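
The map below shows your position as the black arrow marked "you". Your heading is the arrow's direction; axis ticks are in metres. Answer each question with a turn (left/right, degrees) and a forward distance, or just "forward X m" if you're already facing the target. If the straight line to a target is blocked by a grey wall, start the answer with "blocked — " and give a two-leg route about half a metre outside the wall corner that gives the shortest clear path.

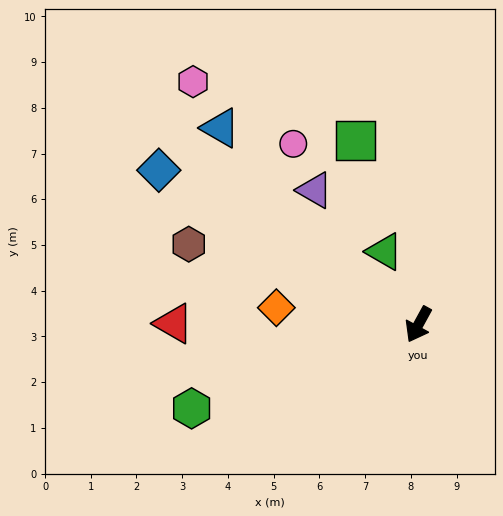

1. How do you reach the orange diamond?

turn right 68°, forward 3.1 m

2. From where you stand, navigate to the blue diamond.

turn right 92°, forward 6.6 m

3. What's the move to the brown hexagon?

turn right 81°, forward 5.3 m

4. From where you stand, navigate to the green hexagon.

turn right 41°, forward 5.3 m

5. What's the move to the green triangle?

turn right 126°, forward 1.8 m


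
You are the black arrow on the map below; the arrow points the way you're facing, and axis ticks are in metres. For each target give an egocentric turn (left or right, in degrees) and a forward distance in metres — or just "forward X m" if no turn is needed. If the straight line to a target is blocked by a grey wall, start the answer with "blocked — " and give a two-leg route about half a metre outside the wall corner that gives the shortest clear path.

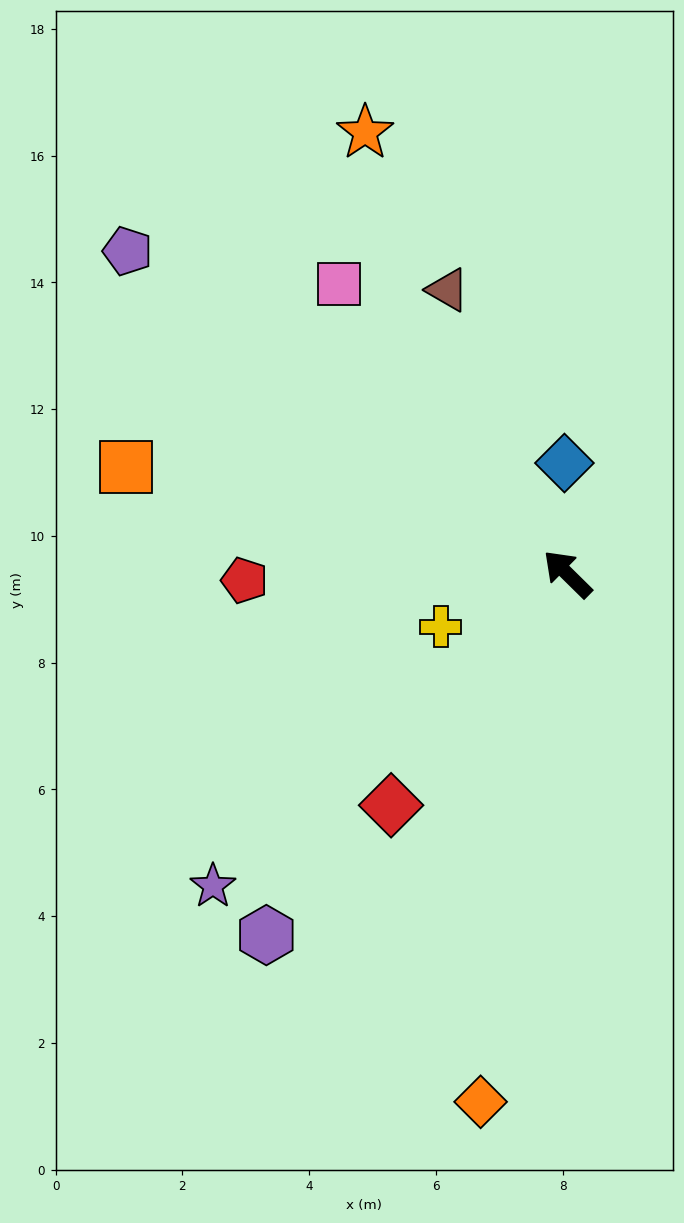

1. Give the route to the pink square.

turn right 7°, forward 5.8 m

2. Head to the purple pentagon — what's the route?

turn left 8°, forward 8.6 m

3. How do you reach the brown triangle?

turn right 23°, forward 4.9 m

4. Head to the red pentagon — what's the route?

turn left 46°, forward 5.1 m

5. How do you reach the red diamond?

turn left 97°, forward 4.6 m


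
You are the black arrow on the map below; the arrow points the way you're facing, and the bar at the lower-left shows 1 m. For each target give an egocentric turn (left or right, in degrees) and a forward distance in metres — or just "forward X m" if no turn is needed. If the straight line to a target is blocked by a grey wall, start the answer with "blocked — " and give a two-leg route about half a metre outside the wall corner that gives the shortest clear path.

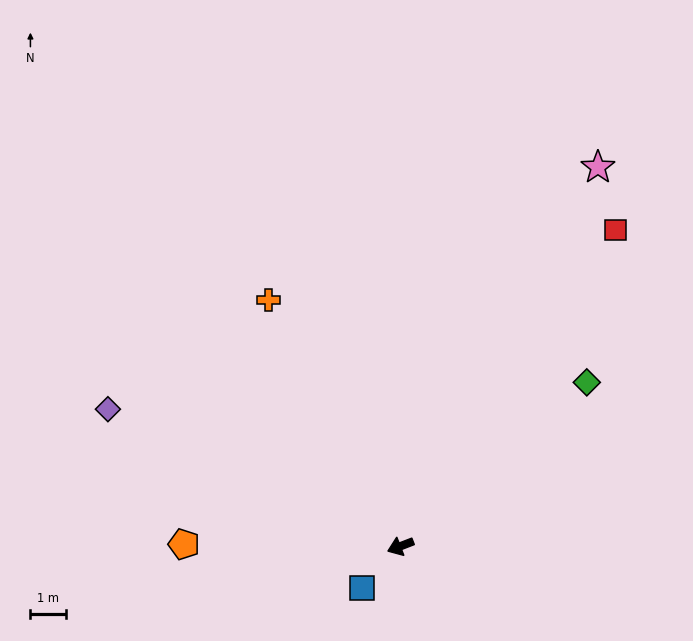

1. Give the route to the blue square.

turn left 26°, forward 1.6 m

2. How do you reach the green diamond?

turn right 160°, forward 7.0 m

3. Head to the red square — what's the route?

turn right 145°, forward 10.8 m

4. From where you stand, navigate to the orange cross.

turn right 83°, forward 7.9 m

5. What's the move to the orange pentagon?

turn right 22°, forward 6.1 m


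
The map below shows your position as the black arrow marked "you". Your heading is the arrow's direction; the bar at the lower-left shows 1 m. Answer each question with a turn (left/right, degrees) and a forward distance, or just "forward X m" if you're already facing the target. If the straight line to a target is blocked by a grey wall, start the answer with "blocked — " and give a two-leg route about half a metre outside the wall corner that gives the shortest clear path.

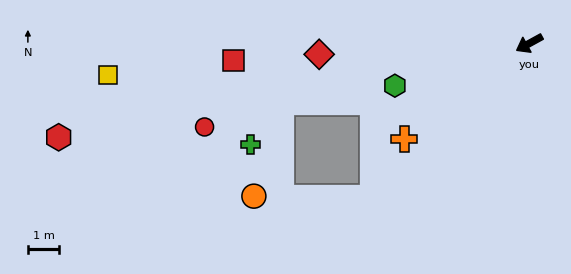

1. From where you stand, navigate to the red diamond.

turn right 26°, forward 6.7 m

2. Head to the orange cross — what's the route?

turn left 9°, forward 5.0 m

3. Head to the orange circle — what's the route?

blocked — turn left 16°, forward 7.0 m, then turn right 46°, forward 3.8 m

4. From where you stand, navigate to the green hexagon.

turn right 11°, forward 4.5 m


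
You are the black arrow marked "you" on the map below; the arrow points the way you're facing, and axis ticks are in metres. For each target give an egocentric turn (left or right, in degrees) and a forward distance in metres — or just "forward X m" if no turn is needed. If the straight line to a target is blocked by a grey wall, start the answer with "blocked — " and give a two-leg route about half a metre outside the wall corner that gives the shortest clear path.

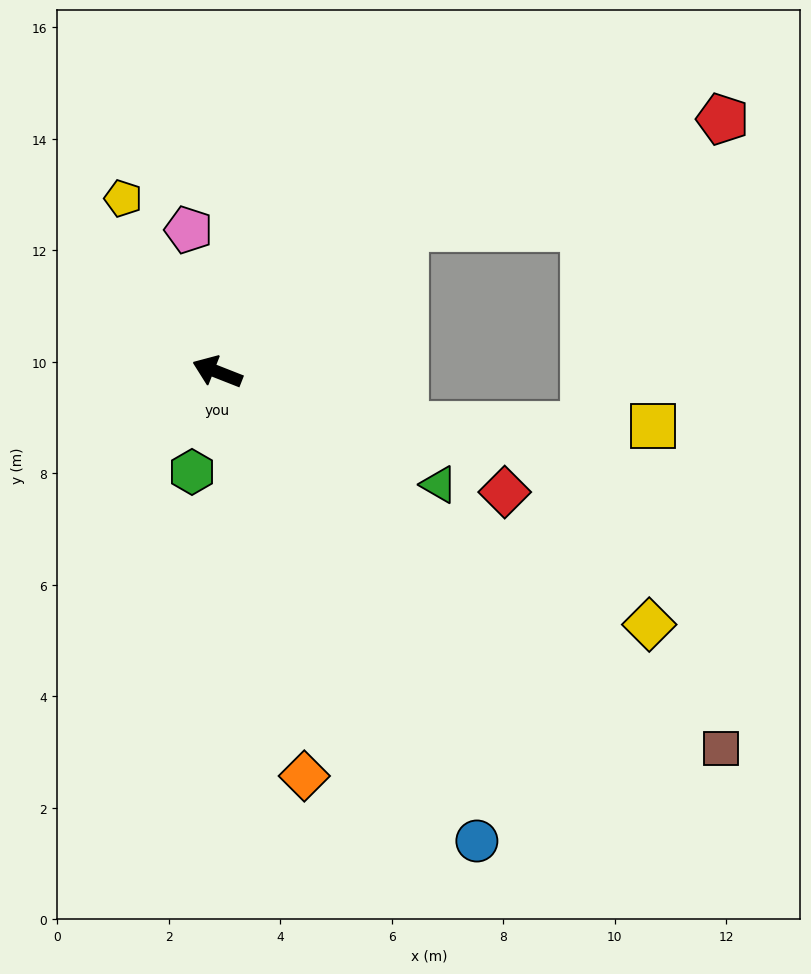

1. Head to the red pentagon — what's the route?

blocked — turn right 121°, forward 4.2 m, then turn right 19°, forward 6.0 m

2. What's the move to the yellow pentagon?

turn right 40°, forward 3.5 m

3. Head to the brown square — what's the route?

turn left 165°, forward 11.3 m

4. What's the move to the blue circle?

turn left 140°, forward 9.6 m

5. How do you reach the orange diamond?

turn left 124°, forward 7.4 m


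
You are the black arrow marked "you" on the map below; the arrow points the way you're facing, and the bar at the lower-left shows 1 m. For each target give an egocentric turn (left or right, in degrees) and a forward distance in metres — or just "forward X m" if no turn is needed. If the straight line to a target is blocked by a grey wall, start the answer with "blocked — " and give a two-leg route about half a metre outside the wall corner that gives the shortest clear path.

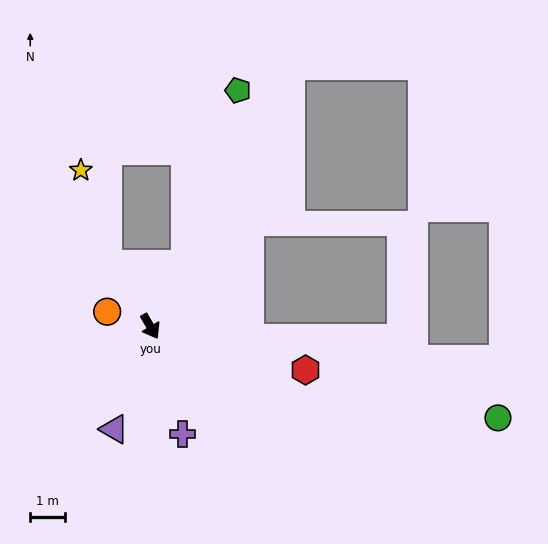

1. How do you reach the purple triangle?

turn right 50°, forward 3.2 m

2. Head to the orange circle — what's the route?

turn right 139°, forward 1.3 m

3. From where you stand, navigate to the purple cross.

turn right 14°, forward 3.3 m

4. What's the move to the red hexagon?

turn left 44°, forward 4.7 m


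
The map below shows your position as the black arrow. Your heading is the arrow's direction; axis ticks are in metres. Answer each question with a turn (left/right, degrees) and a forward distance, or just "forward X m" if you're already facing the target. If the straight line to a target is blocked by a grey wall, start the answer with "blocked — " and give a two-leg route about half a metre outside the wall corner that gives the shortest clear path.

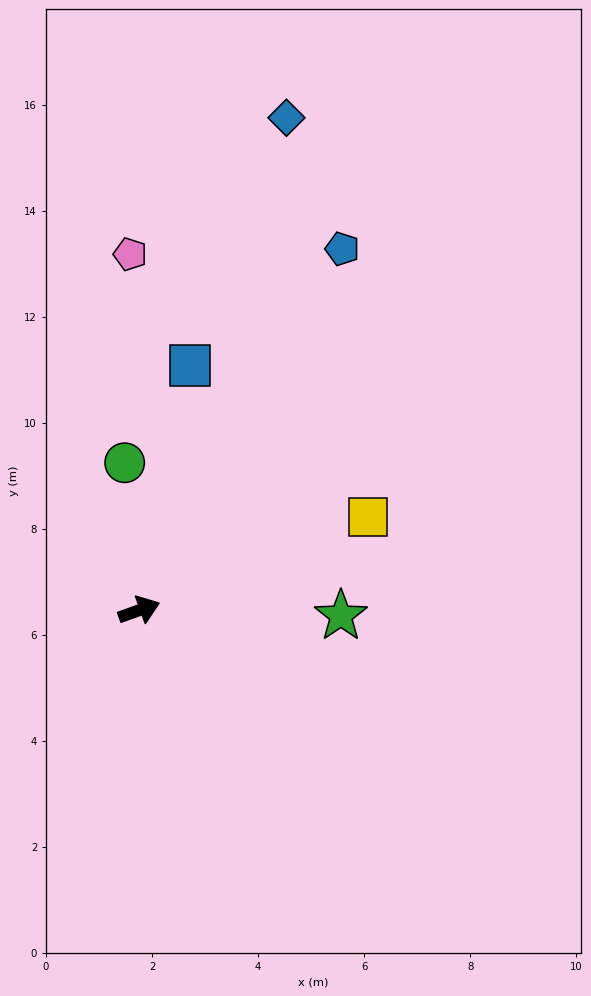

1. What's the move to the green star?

turn right 21°, forward 3.8 m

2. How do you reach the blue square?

turn left 59°, forward 4.7 m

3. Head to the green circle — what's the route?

turn left 76°, forward 2.8 m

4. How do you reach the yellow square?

turn left 2°, forward 4.7 m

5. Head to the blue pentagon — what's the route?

turn left 41°, forward 7.8 m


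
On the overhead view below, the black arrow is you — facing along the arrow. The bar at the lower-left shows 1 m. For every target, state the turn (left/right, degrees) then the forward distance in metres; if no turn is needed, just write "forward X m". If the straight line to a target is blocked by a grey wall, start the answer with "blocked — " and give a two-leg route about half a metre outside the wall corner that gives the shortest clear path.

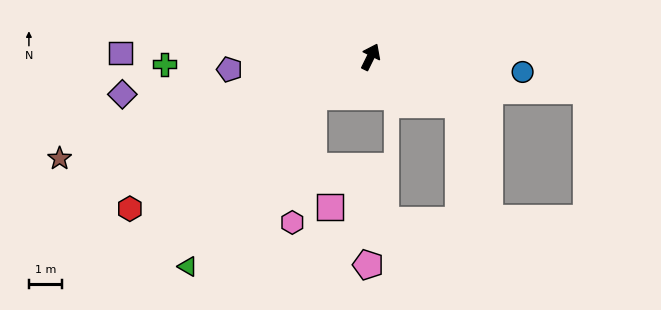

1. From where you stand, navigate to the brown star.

turn left 134°, forward 9.8 m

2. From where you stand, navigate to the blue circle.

turn right 69°, forward 4.6 m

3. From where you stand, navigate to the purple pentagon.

turn left 121°, forward 4.2 m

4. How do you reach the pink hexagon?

blocked — turn left 150°, forward 2.1 m, then turn left 47°, forward 3.9 m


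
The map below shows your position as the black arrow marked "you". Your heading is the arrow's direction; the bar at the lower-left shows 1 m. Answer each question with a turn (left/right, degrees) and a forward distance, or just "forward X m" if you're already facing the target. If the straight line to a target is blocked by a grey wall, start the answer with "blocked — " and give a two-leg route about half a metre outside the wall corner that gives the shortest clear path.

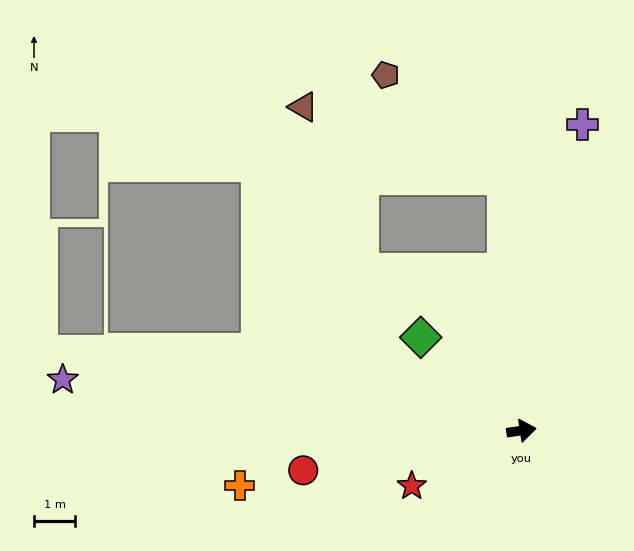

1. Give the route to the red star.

turn right 162°, forward 3.0 m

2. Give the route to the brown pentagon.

blocked — turn left 85°, forward 6.1 m, then turn left 46°, forward 3.8 m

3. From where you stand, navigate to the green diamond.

turn left 129°, forward 3.3 m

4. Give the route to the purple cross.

turn left 70°, forward 7.5 m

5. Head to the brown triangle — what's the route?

blocked — turn left 85°, forward 6.1 m, then turn left 67°, forward 5.2 m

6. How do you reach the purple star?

turn left 165°, forward 11.1 m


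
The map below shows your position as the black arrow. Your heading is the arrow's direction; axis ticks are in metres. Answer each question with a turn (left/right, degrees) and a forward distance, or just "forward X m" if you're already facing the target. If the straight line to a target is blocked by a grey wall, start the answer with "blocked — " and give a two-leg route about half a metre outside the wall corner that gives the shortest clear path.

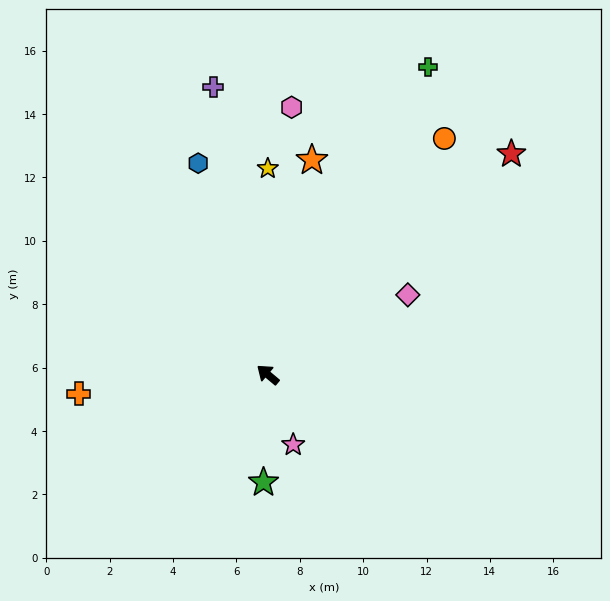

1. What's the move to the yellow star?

turn right 50°, forward 6.5 m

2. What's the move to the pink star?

turn left 150°, forward 2.4 m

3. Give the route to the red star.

turn right 98°, forward 10.4 m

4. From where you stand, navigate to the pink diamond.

turn right 110°, forward 5.1 m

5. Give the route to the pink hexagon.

turn right 55°, forward 8.5 m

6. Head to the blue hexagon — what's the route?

turn right 32°, forward 7.0 m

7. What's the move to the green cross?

turn right 78°, forward 10.9 m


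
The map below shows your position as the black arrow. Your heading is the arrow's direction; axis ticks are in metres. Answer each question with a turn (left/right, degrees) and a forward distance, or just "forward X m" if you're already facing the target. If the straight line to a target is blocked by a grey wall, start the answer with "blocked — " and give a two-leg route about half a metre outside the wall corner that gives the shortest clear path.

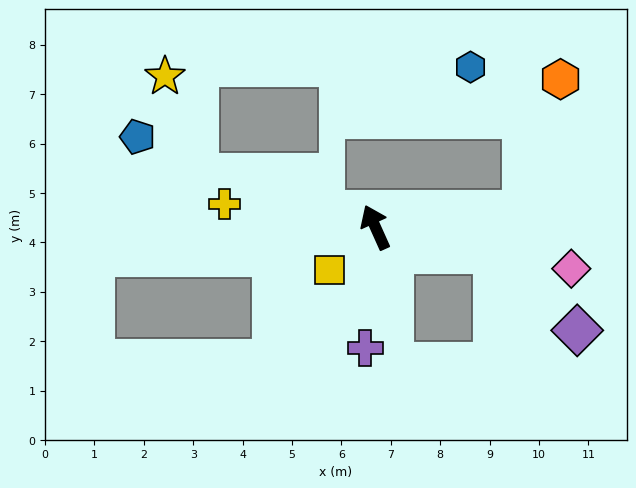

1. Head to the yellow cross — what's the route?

turn left 57°, forward 3.1 m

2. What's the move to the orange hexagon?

blocked — turn right 108°, forward 3.0 m, then turn left 68°, forward 2.8 m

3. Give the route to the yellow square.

turn left 109°, forward 1.3 m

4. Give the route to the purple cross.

turn left 151°, forward 2.5 m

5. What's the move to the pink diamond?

turn right 126°, forward 4.1 m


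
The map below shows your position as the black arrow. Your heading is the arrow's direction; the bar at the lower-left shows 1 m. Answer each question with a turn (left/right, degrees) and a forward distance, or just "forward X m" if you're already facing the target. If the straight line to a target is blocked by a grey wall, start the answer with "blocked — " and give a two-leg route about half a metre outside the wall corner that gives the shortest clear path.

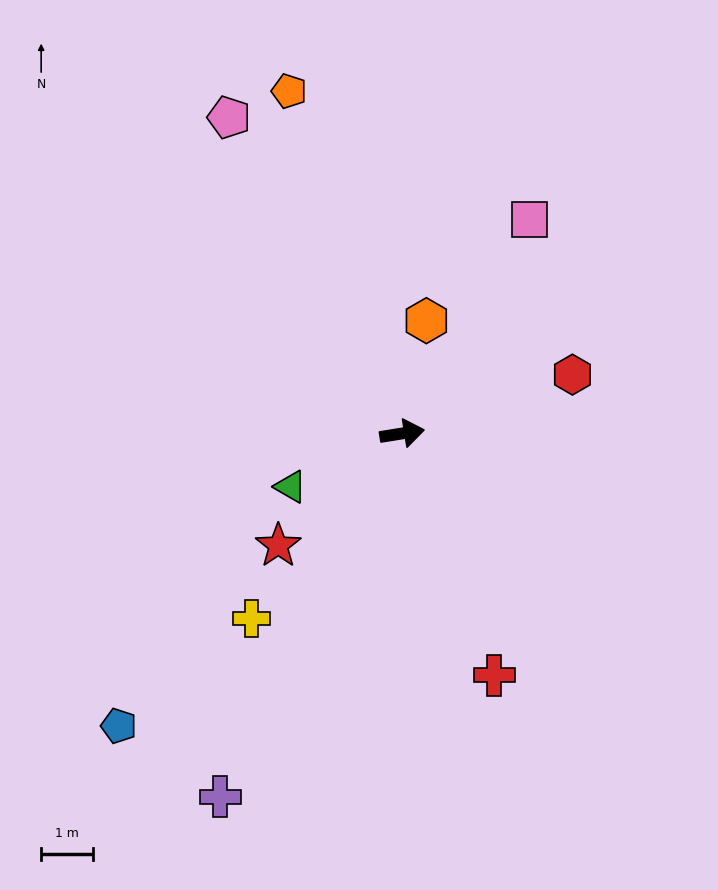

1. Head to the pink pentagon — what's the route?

turn left 110°, forward 6.9 m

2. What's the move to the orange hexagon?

turn left 69°, forward 2.2 m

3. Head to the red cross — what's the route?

turn right 78°, forward 5.0 m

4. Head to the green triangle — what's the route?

turn right 164°, forward 2.4 m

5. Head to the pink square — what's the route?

turn left 50°, forward 4.8 m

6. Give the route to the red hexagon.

turn left 10°, forward 3.5 m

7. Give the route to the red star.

turn right 147°, forward 3.2 m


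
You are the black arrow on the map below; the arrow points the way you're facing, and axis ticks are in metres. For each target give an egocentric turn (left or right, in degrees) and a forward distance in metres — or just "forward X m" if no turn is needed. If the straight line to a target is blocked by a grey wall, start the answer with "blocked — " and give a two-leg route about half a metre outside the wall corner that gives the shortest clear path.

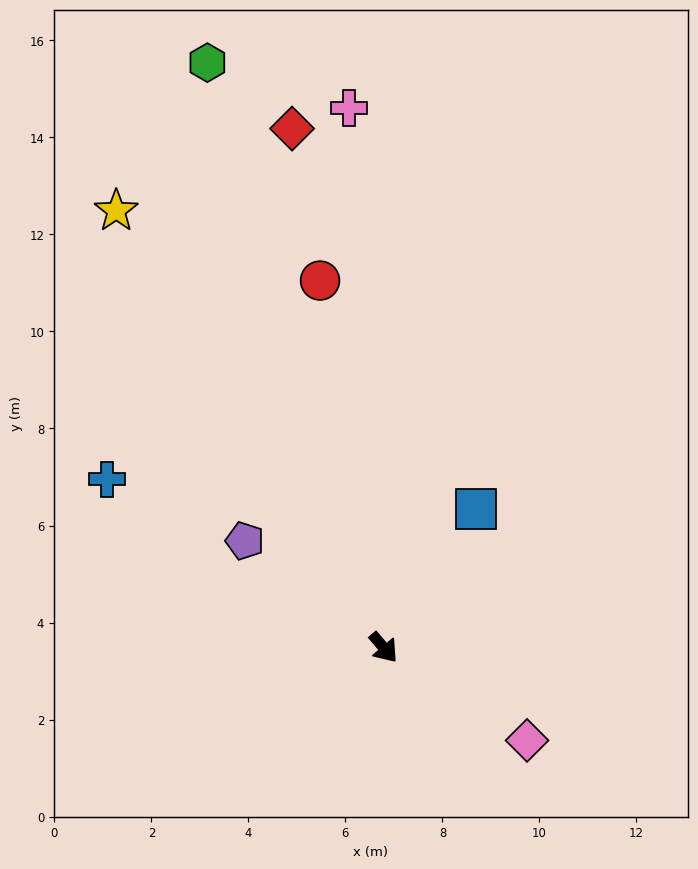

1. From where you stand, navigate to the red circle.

turn left 150°, forward 7.7 m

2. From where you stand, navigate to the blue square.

turn left 106°, forward 3.4 m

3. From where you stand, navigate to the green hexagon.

turn left 156°, forward 12.6 m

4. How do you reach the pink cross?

turn left 143°, forward 11.2 m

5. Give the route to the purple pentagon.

turn right 168°, forward 3.6 m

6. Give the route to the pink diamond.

turn left 17°, forward 3.5 m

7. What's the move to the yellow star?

turn left 171°, forward 10.6 m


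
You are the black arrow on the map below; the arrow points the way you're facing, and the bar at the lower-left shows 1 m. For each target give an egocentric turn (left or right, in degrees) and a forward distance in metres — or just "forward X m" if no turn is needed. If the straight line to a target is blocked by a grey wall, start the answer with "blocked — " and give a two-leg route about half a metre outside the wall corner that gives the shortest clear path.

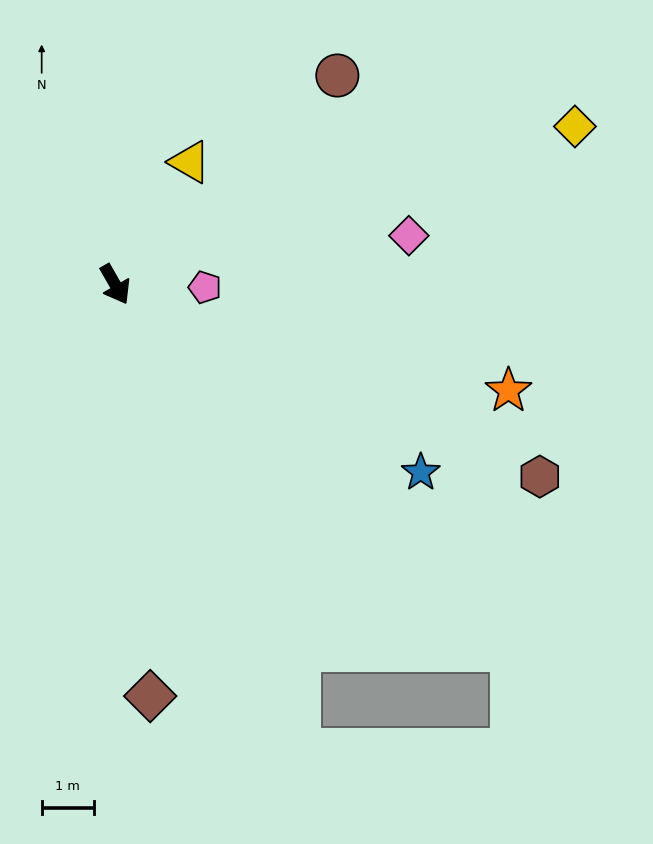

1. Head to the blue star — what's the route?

turn left 29°, forward 6.9 m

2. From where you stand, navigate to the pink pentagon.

turn left 58°, forward 1.7 m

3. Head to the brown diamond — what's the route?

turn right 25°, forward 7.9 m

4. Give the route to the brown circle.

turn left 103°, forward 5.8 m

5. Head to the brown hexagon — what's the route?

turn left 36°, forward 8.9 m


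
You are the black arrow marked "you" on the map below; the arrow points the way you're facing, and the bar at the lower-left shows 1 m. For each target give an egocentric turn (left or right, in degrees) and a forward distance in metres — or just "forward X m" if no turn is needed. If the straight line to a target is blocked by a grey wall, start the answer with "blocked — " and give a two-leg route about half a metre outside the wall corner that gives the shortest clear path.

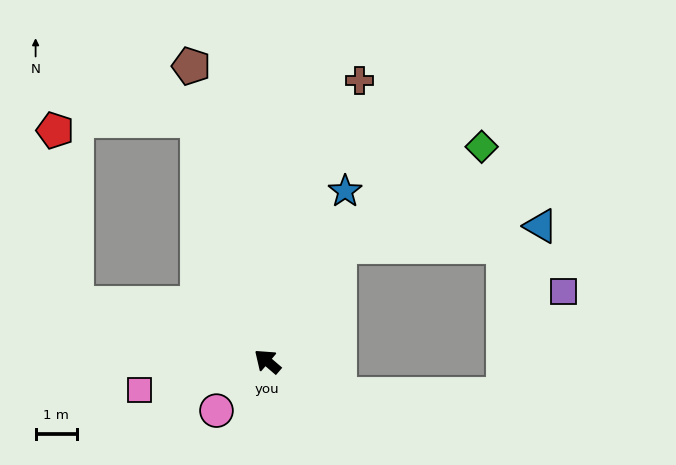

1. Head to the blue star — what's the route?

turn right 74°, forward 4.5 m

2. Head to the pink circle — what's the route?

turn left 85°, forward 1.7 m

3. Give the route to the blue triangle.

blocked — turn right 81°, forward 3.3 m, then turn right 53°, forward 4.9 m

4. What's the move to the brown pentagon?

turn right 35°, forward 7.3 m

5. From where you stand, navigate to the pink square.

turn left 53°, forward 3.2 m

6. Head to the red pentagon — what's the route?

blocked — turn left 24°, forward 4.8 m, then turn right 66°, forward 4.2 m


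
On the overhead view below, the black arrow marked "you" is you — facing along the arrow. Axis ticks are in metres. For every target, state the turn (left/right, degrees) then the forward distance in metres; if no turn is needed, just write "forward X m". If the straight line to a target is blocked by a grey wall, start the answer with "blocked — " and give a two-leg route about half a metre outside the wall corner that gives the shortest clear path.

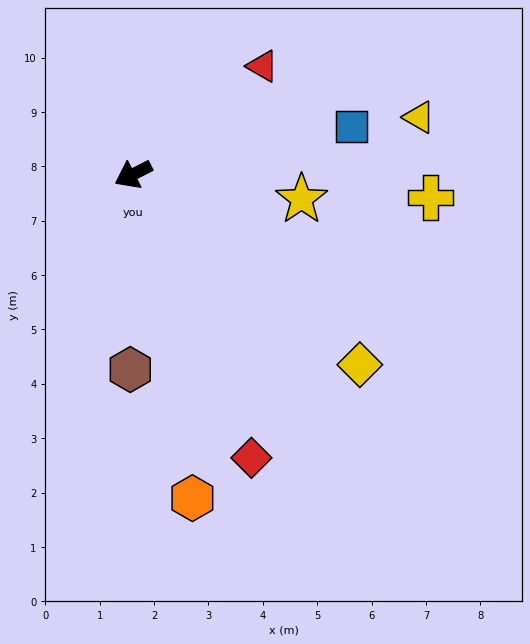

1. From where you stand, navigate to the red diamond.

turn left 86°, forward 5.7 m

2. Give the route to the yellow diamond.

turn left 113°, forward 5.4 m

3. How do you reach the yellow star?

turn left 145°, forward 3.1 m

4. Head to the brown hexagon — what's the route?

turn left 62°, forward 3.6 m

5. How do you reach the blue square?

turn left 166°, forward 4.1 m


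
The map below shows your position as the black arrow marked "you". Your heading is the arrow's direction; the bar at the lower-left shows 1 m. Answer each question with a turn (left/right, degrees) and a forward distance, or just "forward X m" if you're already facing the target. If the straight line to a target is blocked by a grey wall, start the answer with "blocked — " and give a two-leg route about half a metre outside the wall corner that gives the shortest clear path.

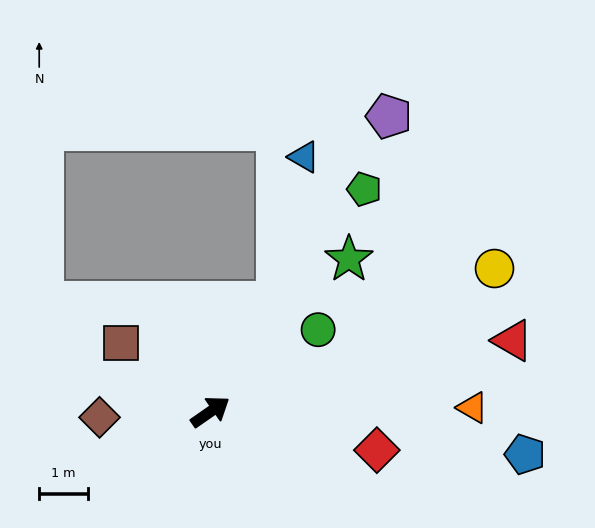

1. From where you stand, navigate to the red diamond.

turn right 48°, forward 3.5 m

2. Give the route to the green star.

turn left 13°, forward 4.3 m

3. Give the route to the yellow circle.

turn right 8°, forward 6.6 m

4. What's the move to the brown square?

turn left 107°, forward 2.3 m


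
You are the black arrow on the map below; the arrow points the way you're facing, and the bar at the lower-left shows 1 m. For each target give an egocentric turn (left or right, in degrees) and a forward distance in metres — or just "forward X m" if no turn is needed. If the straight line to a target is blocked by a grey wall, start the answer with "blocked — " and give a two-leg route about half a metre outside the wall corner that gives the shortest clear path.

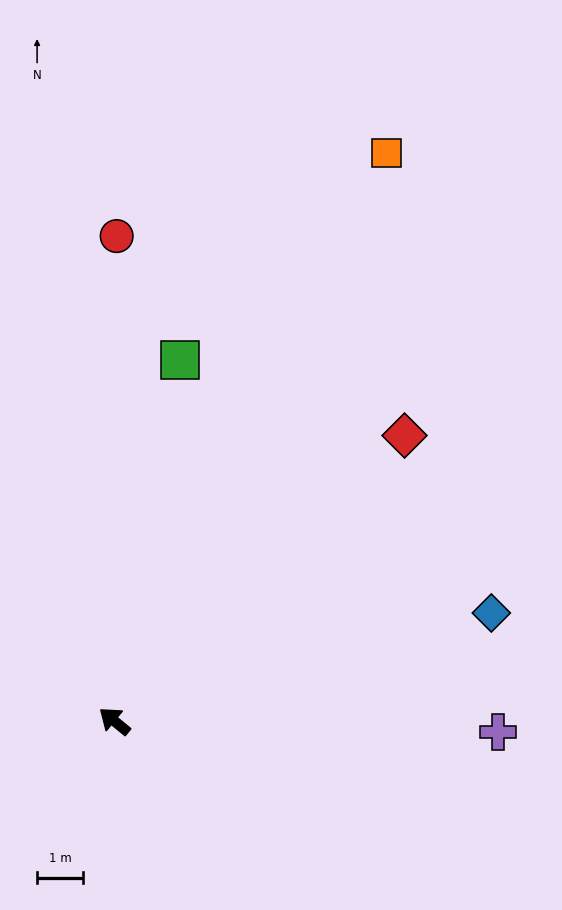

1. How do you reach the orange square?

turn right 76°, forward 13.6 m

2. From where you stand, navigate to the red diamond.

turn right 96°, forward 8.8 m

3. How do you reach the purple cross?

turn right 142°, forward 8.3 m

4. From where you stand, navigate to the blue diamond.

turn right 125°, forward 8.5 m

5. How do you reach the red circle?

turn right 51°, forward 10.5 m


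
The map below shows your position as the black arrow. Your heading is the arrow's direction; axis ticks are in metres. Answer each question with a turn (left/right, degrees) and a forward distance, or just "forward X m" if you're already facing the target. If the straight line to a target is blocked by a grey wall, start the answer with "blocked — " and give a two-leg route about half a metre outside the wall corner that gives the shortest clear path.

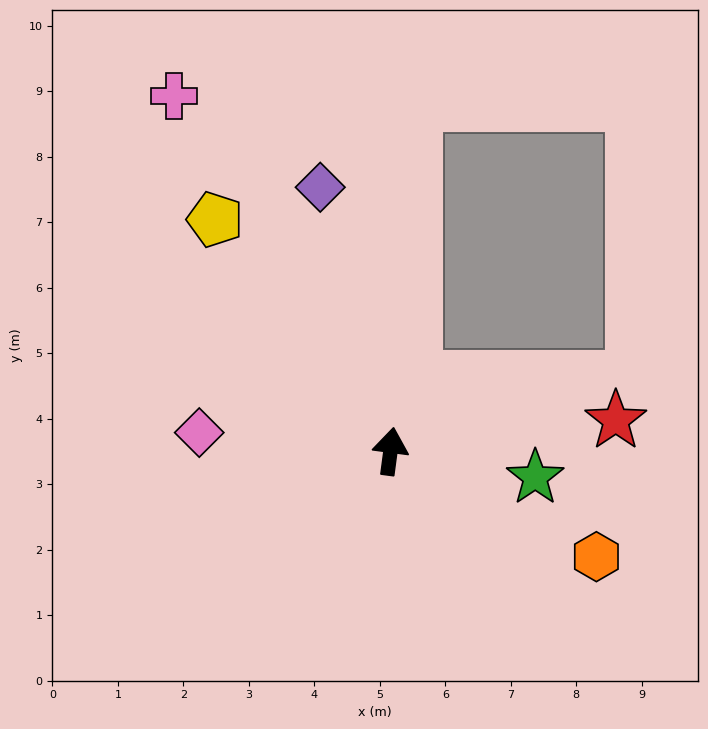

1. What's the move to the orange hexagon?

turn right 110°, forward 3.5 m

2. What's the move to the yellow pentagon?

turn left 45°, forward 4.4 m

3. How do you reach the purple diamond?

turn left 22°, forward 4.2 m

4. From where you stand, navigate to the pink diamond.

turn left 92°, forward 2.9 m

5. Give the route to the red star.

turn right 75°, forward 3.5 m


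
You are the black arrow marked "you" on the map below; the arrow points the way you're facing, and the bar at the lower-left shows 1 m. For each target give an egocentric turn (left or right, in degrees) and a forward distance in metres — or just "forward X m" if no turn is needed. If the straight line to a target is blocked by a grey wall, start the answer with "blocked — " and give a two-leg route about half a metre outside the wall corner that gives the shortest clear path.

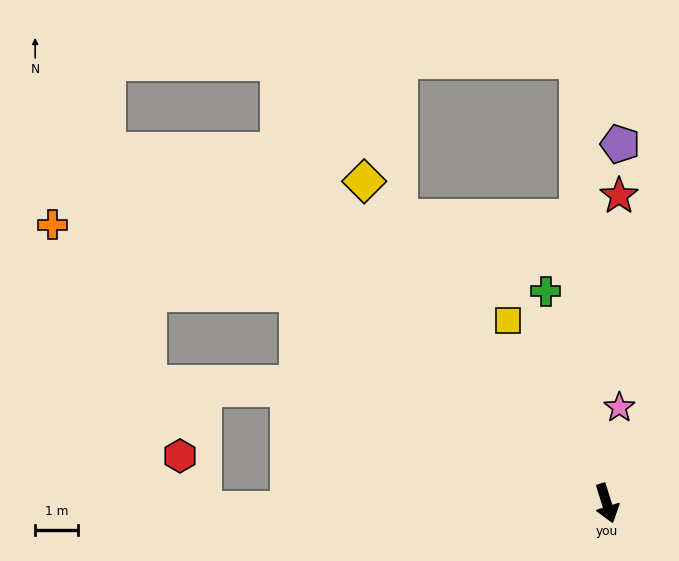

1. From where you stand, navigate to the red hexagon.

blocked — turn right 106°, forward 9.5 m, then turn right 67°, forward 1.4 m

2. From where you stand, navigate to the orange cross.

blocked — turn right 141°, forward 8.8 m, then turn left 18°, forward 6.0 m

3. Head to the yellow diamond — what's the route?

turn right 160°, forward 9.5 m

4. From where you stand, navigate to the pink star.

turn left 155°, forward 2.3 m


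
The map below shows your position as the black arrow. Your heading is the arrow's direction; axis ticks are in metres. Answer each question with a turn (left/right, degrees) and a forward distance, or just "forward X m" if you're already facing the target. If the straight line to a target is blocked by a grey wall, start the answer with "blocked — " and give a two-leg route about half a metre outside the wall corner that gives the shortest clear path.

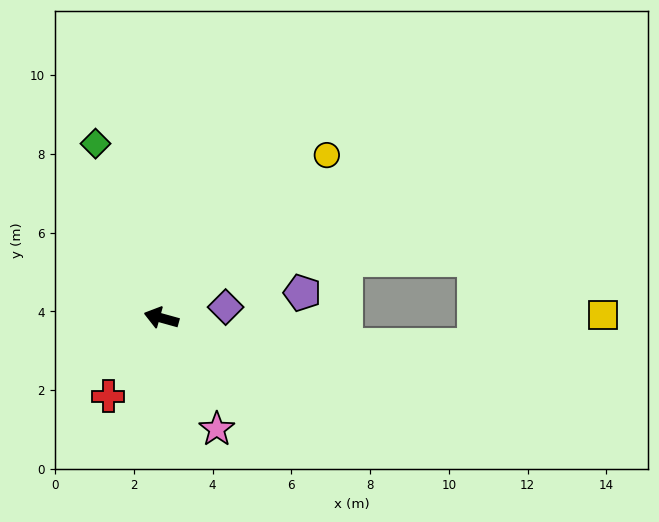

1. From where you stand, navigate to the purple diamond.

turn right 155°, forward 1.7 m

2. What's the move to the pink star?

turn left 132°, forward 3.2 m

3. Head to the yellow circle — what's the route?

turn right 120°, forward 5.9 m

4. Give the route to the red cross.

turn left 71°, forward 2.4 m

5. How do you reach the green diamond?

turn right 54°, forward 4.7 m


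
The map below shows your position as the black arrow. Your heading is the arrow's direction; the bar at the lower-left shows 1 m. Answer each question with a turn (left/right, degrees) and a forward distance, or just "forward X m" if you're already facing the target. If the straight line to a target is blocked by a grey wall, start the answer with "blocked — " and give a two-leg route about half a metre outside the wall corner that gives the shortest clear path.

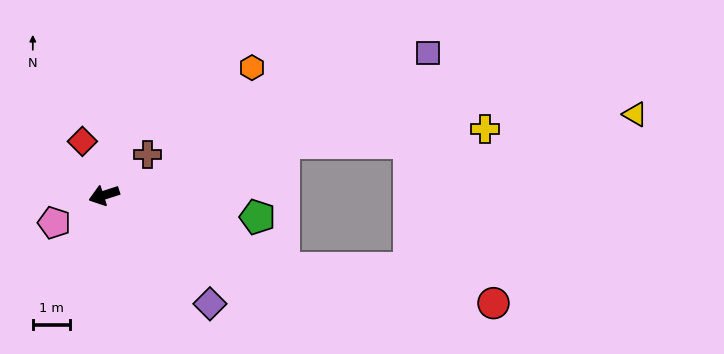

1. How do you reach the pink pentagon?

turn left 11°, forward 1.5 m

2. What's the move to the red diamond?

turn right 86°, forward 1.5 m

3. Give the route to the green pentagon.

turn left 154°, forward 4.1 m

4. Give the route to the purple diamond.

turn left 116°, forward 4.0 m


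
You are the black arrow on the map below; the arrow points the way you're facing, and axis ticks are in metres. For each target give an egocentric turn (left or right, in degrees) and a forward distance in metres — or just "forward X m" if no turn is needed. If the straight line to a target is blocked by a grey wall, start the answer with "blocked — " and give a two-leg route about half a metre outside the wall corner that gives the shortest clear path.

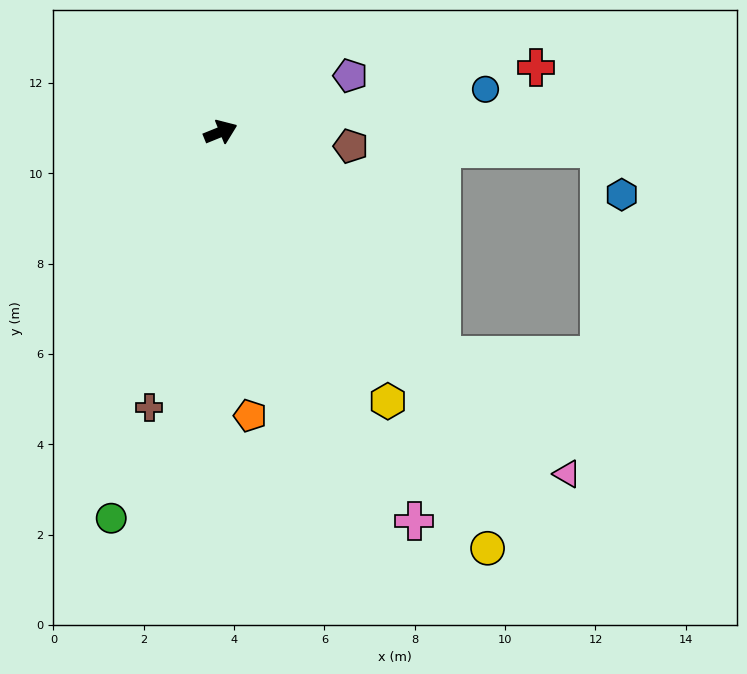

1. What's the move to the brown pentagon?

turn right 28°, forward 2.9 m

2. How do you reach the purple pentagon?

forward 3.1 m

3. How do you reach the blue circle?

turn right 13°, forward 5.9 m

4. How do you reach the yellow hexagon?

turn right 80°, forward 7.0 m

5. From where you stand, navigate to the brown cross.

turn right 127°, forward 6.3 m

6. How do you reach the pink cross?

turn right 86°, forward 9.6 m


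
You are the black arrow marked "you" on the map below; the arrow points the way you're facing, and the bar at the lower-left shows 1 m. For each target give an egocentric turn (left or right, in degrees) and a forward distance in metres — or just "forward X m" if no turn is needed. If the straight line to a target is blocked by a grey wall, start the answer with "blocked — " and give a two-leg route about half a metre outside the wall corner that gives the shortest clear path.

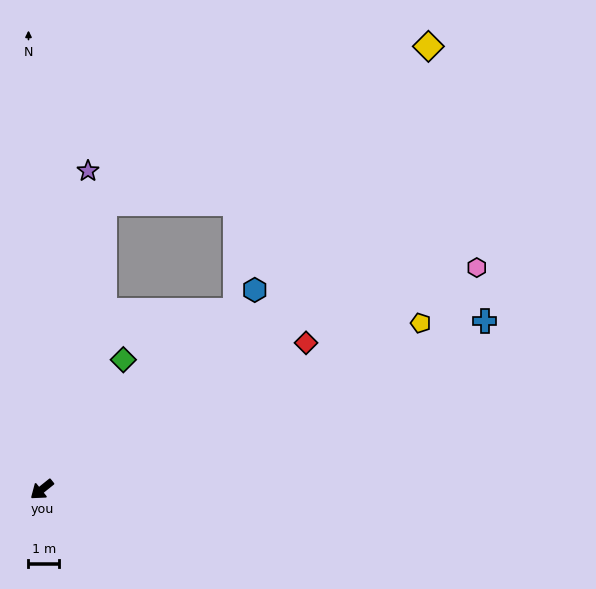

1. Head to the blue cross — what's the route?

turn left 162°, forward 15.5 m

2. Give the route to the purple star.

turn right 137°, forward 10.5 m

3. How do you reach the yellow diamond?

blocked — turn right 141°, forward 9.6 m, then turn right 52°, forward 11.8 m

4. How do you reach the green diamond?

turn right 161°, forward 5.0 m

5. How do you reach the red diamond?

turn left 170°, forward 9.9 m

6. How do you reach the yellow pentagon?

turn left 165°, forward 13.5 m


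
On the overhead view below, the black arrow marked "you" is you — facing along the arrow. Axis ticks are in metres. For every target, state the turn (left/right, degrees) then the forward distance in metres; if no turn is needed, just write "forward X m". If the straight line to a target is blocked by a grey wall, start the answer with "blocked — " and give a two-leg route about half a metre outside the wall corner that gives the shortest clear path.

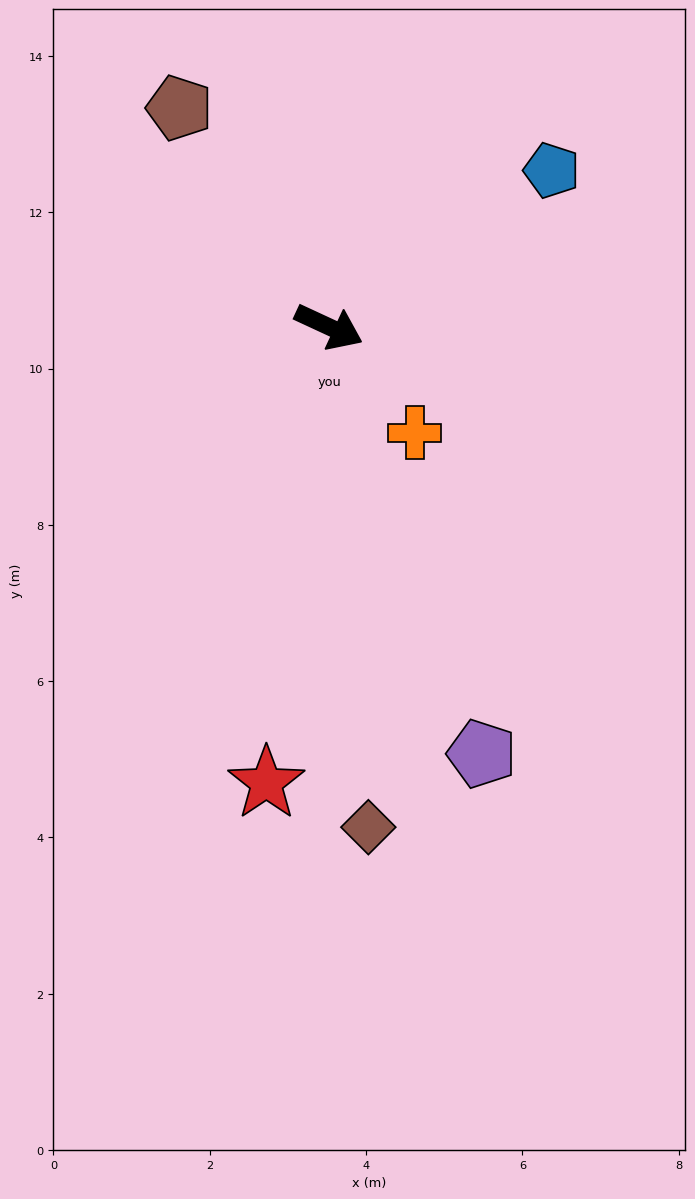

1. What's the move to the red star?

turn right 73°, forward 5.9 m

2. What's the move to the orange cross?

turn right 26°, forward 1.7 m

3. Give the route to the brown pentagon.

turn left 149°, forward 3.4 m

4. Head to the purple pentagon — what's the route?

turn right 45°, forward 5.8 m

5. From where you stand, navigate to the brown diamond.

turn right 61°, forward 6.4 m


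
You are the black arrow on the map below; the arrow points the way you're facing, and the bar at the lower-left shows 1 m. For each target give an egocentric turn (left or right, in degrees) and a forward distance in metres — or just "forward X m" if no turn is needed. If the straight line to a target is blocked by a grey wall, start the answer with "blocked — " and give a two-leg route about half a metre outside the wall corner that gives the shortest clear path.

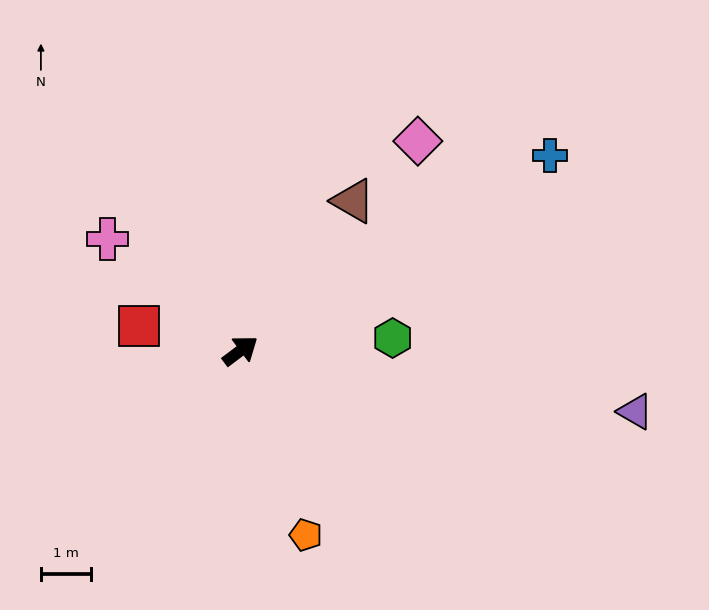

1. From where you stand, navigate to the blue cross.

turn right 5°, forward 7.3 m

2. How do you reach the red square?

turn left 129°, forward 2.1 m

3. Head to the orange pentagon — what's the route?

turn right 107°, forward 3.9 m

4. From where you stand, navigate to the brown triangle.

turn left 16°, forward 3.7 m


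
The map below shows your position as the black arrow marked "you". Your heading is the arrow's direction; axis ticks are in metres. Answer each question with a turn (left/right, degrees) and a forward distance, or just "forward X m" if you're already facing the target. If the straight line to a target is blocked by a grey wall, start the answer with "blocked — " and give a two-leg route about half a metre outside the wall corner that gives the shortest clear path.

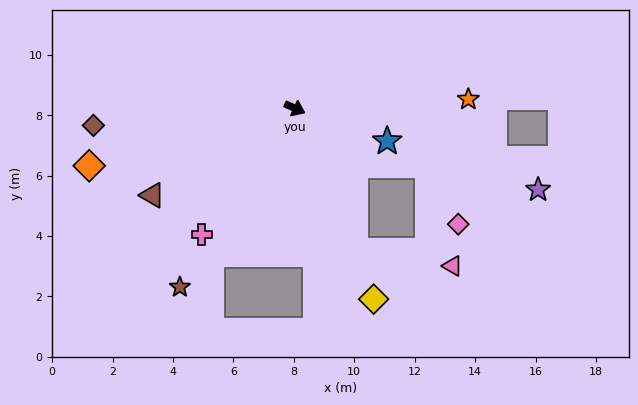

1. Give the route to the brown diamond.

turn right 151°, forward 6.7 m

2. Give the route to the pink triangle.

blocked — turn right 43°, forward 5.1 m, then turn left 58°, forward 3.3 m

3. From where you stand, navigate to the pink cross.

turn right 102°, forward 5.2 m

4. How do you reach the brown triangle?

turn right 124°, forward 5.5 m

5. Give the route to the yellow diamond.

turn right 43°, forward 6.8 m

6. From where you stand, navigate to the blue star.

turn left 5°, forward 3.2 m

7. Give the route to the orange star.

turn left 27°, forward 5.7 m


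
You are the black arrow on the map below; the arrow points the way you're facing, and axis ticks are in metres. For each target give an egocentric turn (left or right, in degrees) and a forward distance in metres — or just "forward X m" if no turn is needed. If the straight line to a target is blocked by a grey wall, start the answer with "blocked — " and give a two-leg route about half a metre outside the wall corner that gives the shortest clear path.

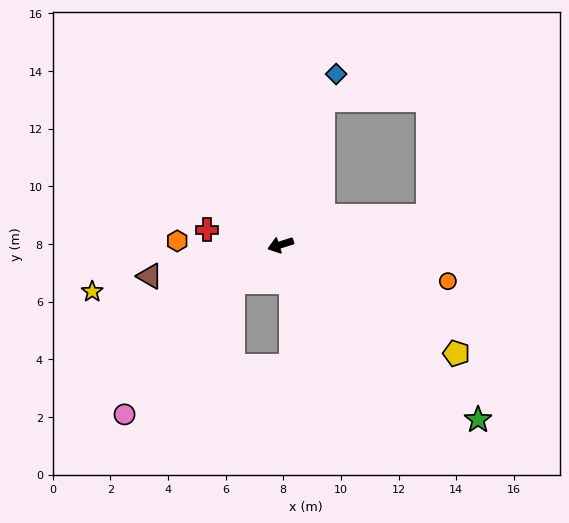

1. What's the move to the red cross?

turn right 29°, forward 2.6 m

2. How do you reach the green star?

turn left 121°, forward 9.1 m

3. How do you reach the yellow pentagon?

turn left 131°, forward 7.2 m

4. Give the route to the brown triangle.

turn right 4°, forward 4.7 m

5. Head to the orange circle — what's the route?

turn left 150°, forward 5.9 m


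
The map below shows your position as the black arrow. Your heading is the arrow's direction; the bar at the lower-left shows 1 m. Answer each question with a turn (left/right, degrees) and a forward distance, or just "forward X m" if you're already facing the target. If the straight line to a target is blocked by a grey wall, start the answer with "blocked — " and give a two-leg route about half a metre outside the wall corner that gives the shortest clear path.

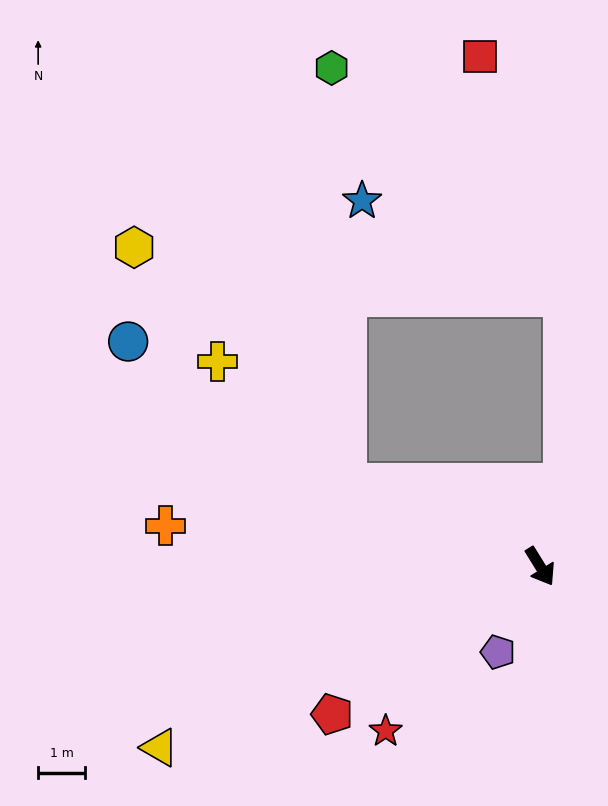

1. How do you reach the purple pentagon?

turn right 58°, forward 2.0 m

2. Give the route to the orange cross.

turn right 128°, forward 8.0 m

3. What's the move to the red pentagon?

turn right 86°, forward 5.4 m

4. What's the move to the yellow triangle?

turn right 96°, forward 9.0 m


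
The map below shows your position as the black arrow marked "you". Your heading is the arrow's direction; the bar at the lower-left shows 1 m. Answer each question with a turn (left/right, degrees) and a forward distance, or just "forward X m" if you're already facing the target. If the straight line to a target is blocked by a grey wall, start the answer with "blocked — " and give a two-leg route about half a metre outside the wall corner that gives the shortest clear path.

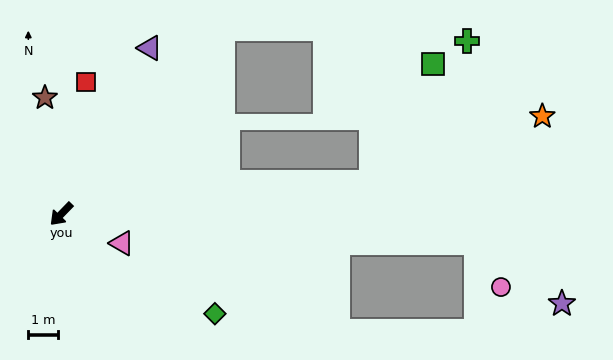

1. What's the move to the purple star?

blocked — turn left 130°, forward 13.8 m, then turn right 32°, forward 3.5 m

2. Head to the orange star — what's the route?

blocked — turn left 140°, forward 10.3 m, then turn left 15°, forward 6.1 m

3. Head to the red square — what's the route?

turn right 147°, forward 4.4 m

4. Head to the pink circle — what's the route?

blocked — turn left 130°, forward 13.8 m, then turn right 57°, forward 1.7 m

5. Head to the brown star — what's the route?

turn right 128°, forward 3.9 m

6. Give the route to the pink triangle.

turn left 108°, forward 2.2 m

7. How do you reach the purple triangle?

turn right 164°, forward 6.2 m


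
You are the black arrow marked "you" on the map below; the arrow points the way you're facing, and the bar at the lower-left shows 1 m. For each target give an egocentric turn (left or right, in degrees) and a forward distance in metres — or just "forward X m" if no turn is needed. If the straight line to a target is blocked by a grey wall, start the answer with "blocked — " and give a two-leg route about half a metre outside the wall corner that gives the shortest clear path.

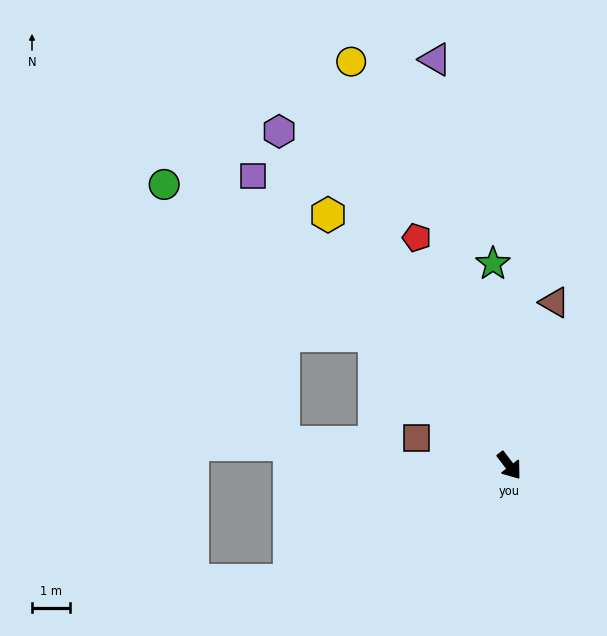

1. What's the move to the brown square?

turn right 144°, forward 2.6 m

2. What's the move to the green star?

turn left 147°, forward 5.3 m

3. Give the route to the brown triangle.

turn left 127°, forward 4.5 m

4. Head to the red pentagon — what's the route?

turn left 165°, forward 6.5 m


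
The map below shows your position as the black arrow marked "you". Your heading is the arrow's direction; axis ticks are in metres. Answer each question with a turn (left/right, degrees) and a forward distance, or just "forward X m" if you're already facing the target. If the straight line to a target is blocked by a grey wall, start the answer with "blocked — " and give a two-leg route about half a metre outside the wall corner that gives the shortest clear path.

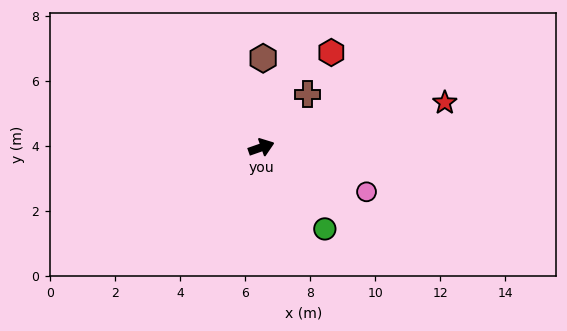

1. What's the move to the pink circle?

turn right 42°, forward 3.5 m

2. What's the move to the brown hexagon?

turn left 70°, forward 2.7 m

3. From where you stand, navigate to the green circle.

turn right 71°, forward 3.2 m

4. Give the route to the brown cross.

turn left 30°, forward 2.2 m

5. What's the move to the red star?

turn right 6°, forward 5.8 m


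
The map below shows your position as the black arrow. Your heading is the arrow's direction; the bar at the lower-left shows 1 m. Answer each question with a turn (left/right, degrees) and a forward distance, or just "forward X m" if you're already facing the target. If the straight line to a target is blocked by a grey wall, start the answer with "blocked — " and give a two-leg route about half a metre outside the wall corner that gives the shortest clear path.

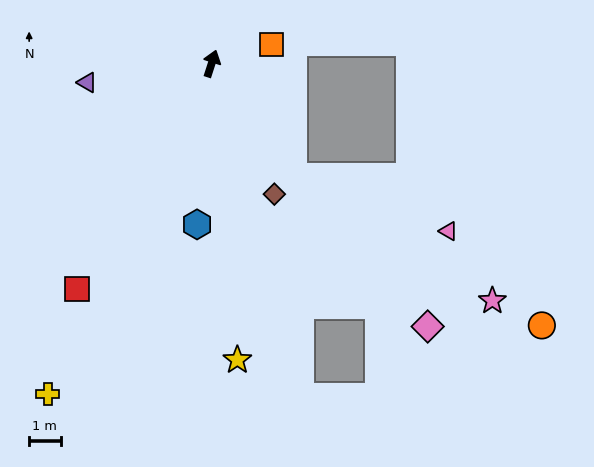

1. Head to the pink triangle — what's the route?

blocked — turn right 126°, forward 4.4 m, then turn left 34°, forward 5.2 m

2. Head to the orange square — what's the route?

turn right 54°, forward 2.0 m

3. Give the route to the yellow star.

turn right 157°, forward 9.4 m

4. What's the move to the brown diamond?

turn right 136°, forward 4.6 m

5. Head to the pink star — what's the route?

blocked — turn right 126°, forward 4.4 m, then turn left 22°, forward 7.5 m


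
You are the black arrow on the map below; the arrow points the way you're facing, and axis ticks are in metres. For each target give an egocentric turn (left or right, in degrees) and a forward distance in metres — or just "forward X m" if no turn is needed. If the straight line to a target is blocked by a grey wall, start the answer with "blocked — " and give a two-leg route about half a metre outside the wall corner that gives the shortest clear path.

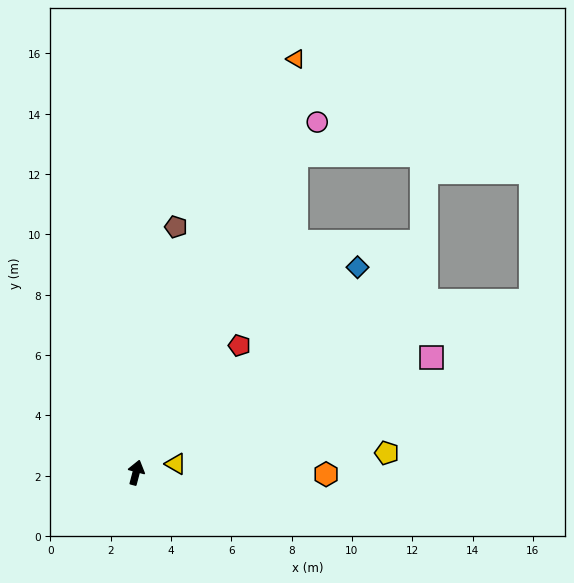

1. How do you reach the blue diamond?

turn right 32°, forward 10.0 m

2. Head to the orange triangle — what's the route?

turn right 6°, forward 14.7 m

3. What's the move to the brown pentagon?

turn left 6°, forward 8.2 m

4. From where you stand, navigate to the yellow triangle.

turn right 63°, forward 1.3 m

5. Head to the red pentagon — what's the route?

turn right 24°, forward 5.4 m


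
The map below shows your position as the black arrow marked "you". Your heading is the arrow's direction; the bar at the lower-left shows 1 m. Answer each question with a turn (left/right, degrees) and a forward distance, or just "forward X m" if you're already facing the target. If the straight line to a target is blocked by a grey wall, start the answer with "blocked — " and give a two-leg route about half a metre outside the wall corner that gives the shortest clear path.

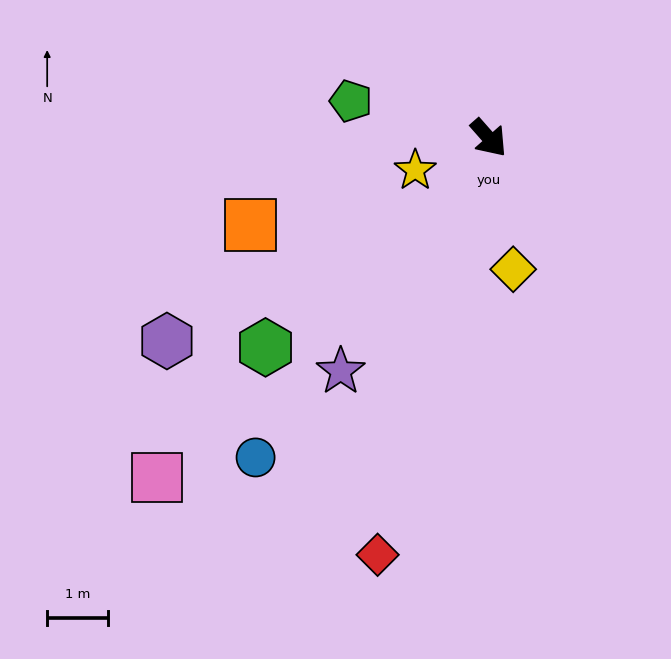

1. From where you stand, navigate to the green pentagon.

turn right 146°, forward 2.3 m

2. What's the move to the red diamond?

turn right 56°, forward 7.0 m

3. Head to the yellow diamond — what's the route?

turn right 31°, forward 2.2 m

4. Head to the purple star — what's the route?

turn right 74°, forward 4.5 m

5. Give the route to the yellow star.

turn right 108°, forward 1.3 m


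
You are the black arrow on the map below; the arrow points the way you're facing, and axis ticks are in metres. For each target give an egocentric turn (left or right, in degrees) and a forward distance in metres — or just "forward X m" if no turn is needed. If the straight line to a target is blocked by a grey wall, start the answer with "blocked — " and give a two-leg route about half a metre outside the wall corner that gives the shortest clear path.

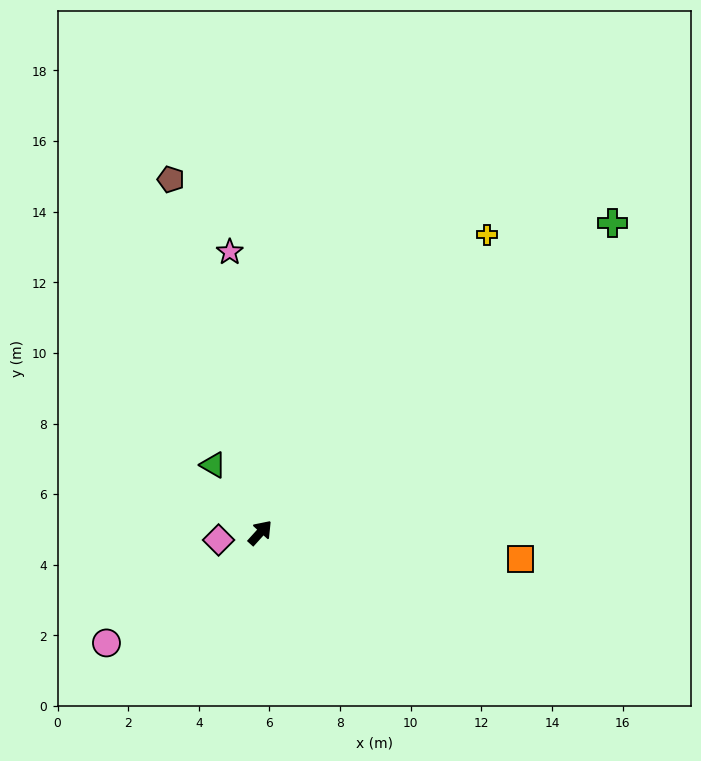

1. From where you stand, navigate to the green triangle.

turn left 77°, forward 2.3 m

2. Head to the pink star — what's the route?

turn left 48°, forward 8.0 m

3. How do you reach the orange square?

turn right 54°, forward 7.4 m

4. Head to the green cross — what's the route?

turn right 7°, forward 13.3 m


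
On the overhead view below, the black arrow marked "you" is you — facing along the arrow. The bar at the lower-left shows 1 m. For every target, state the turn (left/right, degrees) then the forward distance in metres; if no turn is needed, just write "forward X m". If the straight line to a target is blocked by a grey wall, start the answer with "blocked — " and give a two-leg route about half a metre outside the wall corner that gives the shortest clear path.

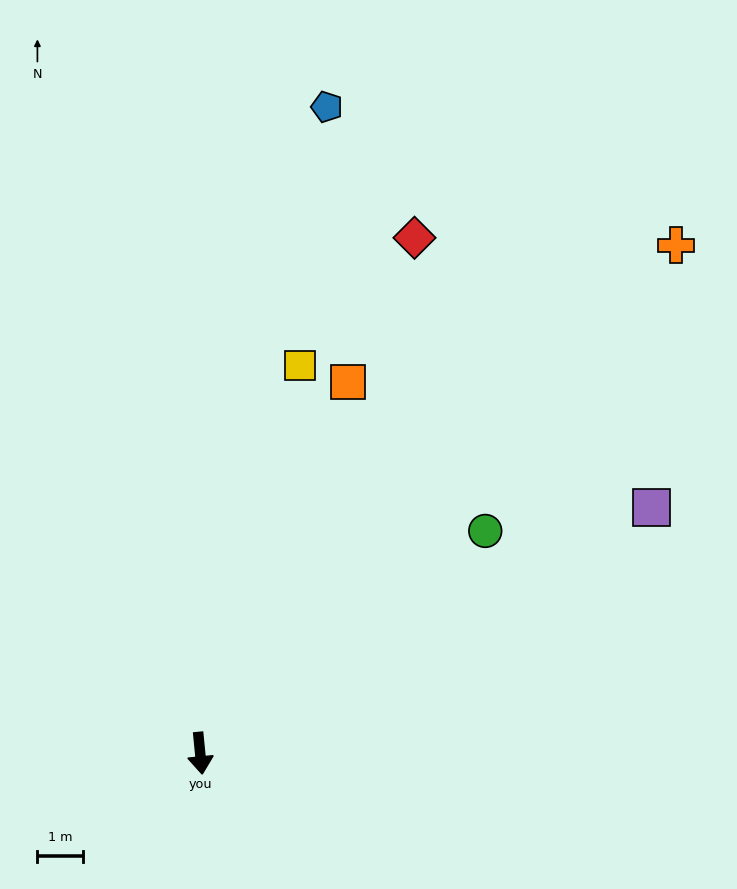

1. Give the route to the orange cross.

turn left 131°, forward 15.4 m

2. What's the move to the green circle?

turn left 122°, forward 8.0 m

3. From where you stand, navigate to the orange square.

turn left 153°, forward 8.8 m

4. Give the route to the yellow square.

turn left 160°, forward 8.8 m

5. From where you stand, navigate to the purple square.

turn left 113°, forward 11.3 m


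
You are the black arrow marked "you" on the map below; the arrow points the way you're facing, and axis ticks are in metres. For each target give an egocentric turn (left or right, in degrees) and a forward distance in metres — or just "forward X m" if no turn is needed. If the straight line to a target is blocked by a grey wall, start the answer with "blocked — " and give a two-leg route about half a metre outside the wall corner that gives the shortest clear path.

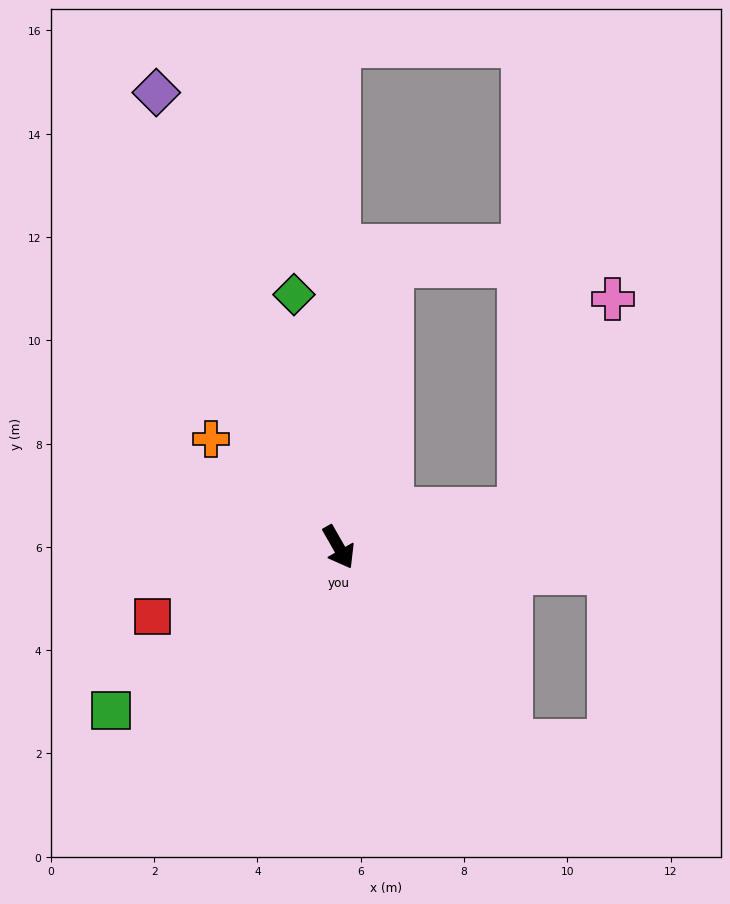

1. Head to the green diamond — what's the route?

turn left 160°, forward 5.0 m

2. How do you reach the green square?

turn right 84°, forward 5.4 m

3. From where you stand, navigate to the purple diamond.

turn left 172°, forward 9.5 m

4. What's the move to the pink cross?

blocked — turn left 72°, forward 3.6 m, then turn left 54°, forward 4.5 m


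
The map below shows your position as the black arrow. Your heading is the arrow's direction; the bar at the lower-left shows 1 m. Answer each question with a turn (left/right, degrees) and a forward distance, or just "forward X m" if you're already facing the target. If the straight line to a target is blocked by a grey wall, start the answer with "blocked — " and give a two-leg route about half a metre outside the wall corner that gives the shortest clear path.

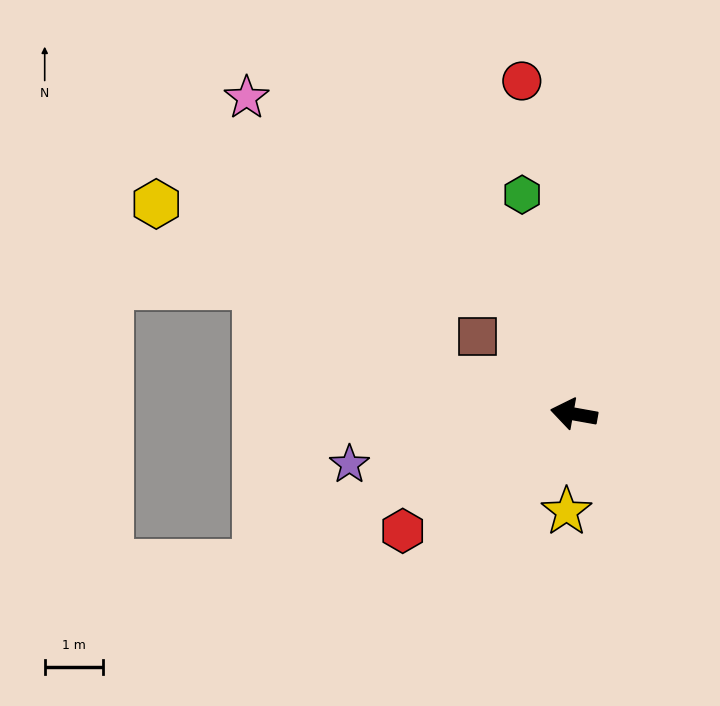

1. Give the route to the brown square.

turn right 28°, forward 2.1 m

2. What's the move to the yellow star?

turn left 96°, forward 1.7 m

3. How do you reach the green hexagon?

turn right 67°, forward 3.9 m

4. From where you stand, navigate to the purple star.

turn left 23°, forward 4.0 m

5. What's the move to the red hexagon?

turn left 44°, forward 3.6 m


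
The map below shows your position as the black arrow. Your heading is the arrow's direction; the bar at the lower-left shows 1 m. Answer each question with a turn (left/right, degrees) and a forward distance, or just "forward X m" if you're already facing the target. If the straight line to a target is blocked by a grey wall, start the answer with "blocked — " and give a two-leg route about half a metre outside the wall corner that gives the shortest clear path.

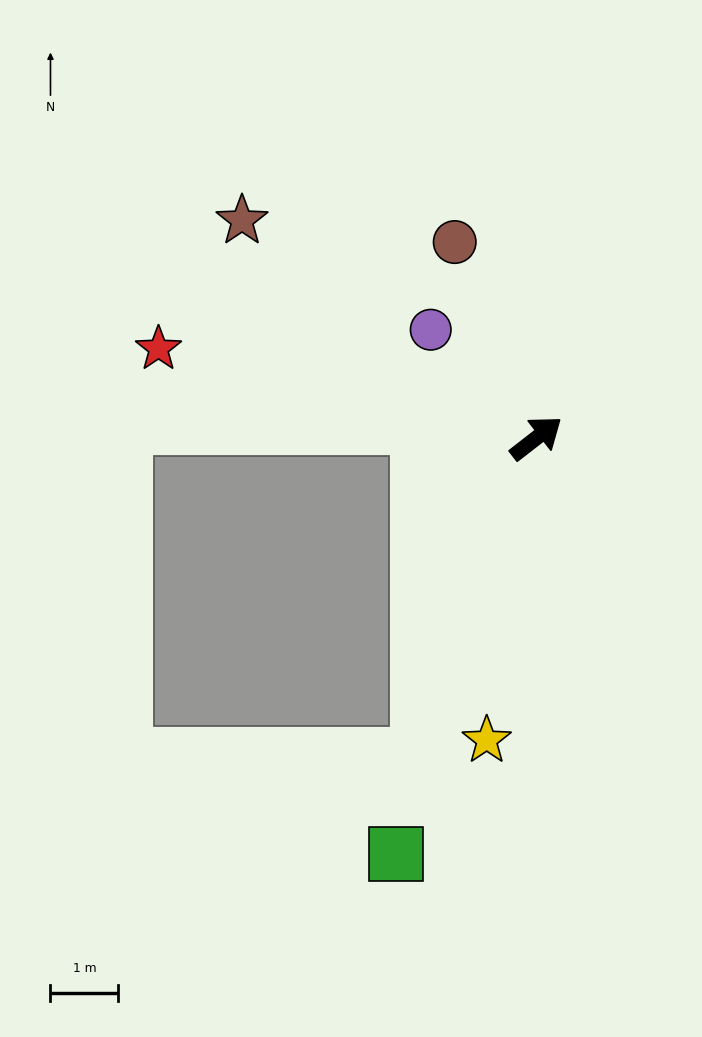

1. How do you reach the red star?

turn left 129°, forward 5.7 m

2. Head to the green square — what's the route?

turn right 147°, forward 6.5 m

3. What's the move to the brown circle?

turn left 75°, forward 3.1 m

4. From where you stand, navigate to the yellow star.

turn right 137°, forward 4.5 m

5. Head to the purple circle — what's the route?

turn left 96°, forward 2.2 m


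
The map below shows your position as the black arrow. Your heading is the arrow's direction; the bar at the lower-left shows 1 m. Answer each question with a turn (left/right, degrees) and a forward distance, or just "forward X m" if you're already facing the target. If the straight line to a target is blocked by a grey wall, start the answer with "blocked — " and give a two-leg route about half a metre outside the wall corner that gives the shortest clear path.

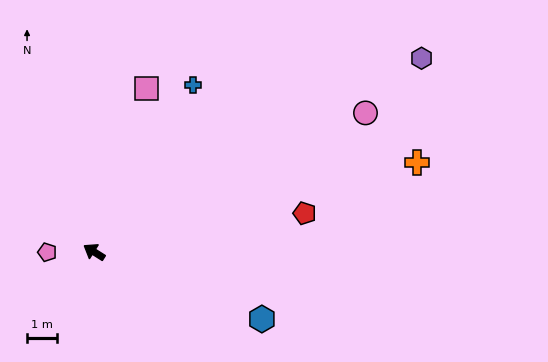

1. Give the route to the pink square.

turn right 75°, forward 5.7 m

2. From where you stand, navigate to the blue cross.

turn right 88°, forward 6.5 m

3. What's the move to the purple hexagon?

turn right 117°, forward 12.7 m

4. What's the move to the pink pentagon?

turn left 33°, forward 1.6 m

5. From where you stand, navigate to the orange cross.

turn right 132°, forward 11.2 m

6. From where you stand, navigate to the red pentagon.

turn right 137°, forward 7.2 m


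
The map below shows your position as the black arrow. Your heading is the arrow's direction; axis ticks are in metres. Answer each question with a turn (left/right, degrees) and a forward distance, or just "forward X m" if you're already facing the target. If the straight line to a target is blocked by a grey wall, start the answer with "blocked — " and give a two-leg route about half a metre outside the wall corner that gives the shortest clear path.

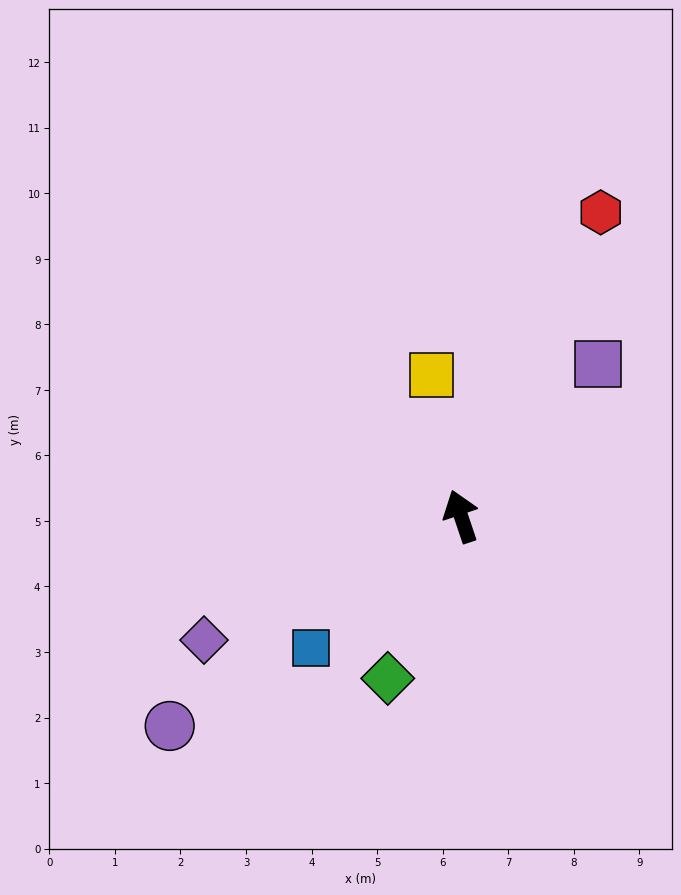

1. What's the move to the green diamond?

turn left 137°, forward 2.7 m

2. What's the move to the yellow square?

turn right 7°, forward 2.2 m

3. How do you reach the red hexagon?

turn right 43°, forward 5.1 m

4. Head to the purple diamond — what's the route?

turn left 97°, forward 4.4 m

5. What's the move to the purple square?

turn right 61°, forward 3.1 m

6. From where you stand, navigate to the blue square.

turn left 113°, forward 3.0 m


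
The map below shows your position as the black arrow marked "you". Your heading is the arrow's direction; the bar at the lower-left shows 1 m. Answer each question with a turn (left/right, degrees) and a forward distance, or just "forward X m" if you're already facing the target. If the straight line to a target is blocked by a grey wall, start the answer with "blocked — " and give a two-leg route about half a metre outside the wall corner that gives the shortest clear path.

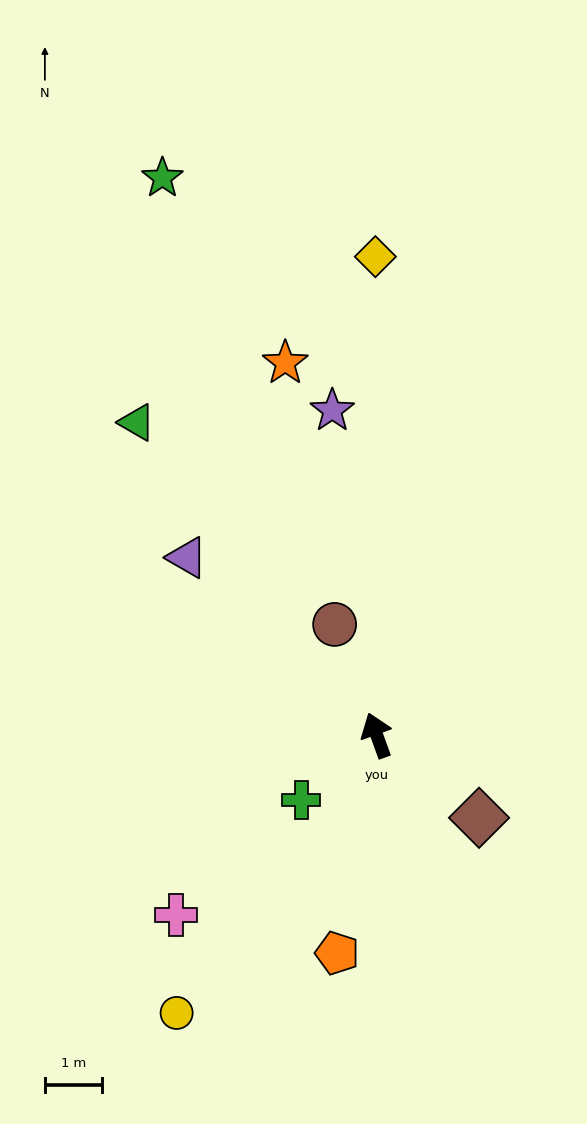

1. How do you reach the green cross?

turn left 111°, forward 1.7 m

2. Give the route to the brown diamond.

turn right 149°, forward 2.3 m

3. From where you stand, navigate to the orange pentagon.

turn left 150°, forward 3.9 m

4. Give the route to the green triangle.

turn left 18°, forward 6.9 m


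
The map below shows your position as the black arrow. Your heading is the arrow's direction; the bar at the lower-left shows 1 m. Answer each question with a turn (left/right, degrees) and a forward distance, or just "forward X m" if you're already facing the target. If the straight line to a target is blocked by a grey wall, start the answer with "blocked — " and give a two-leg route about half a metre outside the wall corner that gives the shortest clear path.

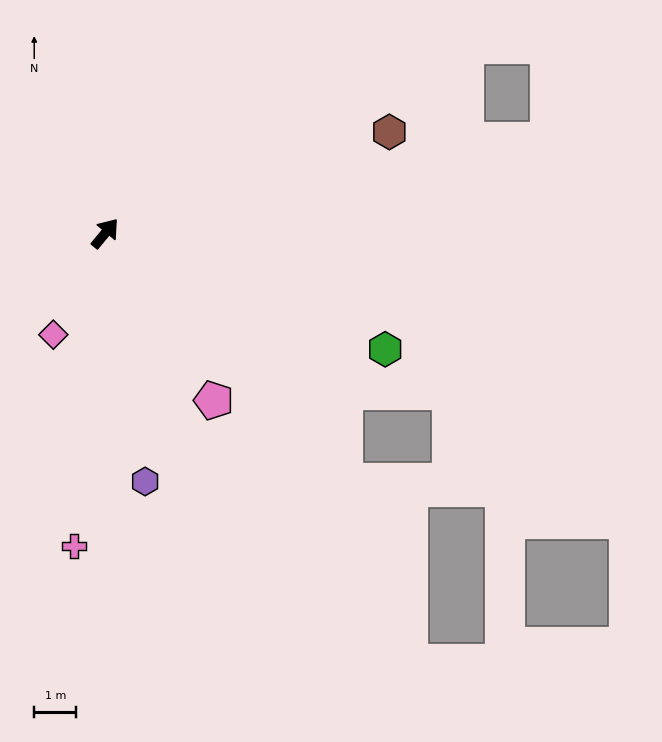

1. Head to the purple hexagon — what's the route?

turn right 131°, forward 6.0 m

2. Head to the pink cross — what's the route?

turn right 146°, forward 7.5 m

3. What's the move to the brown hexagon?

turn right 31°, forward 7.2 m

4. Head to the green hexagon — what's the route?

turn right 73°, forward 7.2 m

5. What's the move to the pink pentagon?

turn right 107°, forward 4.7 m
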